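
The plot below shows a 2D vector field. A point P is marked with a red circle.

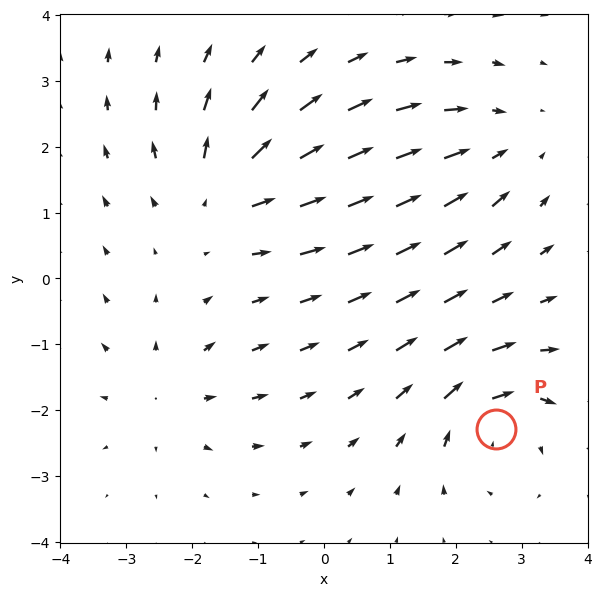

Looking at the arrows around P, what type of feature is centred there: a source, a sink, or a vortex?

At P (2.6, -2.3) the arrows circulate clockwise. Divergence ≈0, curl about -5 — near-zero divergence with nonzero curl is a vortex.

vortex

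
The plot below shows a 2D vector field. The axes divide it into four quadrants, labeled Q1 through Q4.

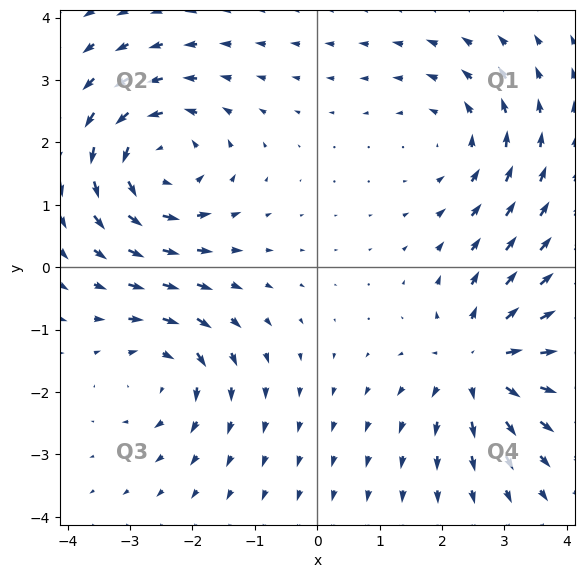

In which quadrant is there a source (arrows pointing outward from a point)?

Q4

The source sits at approximately (2.6, -1.5), which lies in quadrant Q4. The divergence there is about +5, positive as expected for a source.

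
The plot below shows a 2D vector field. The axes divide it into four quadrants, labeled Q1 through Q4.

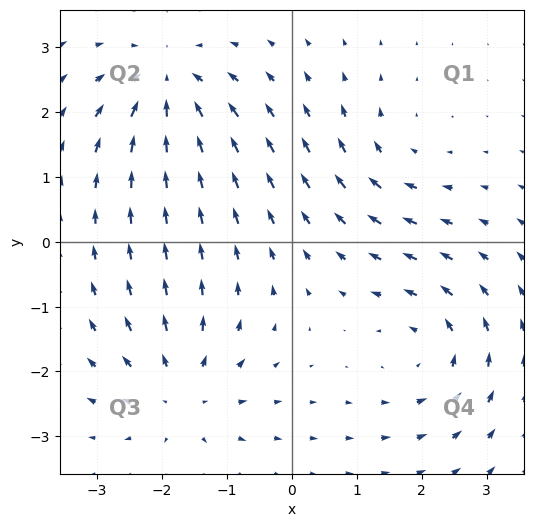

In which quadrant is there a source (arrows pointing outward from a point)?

Q3

The source sits at approximately (-1.7, -2.3), which lies in quadrant Q3. The divergence there is about +5, positive as expected for a source.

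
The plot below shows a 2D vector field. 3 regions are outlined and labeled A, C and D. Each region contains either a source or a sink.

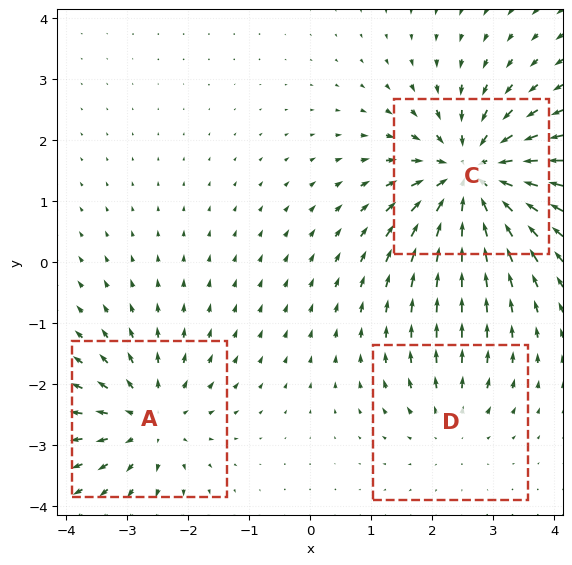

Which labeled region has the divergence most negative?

Divergence at each region's feature centre — A: about +3, C: about -5, D: about +2. Region C is most negative.

C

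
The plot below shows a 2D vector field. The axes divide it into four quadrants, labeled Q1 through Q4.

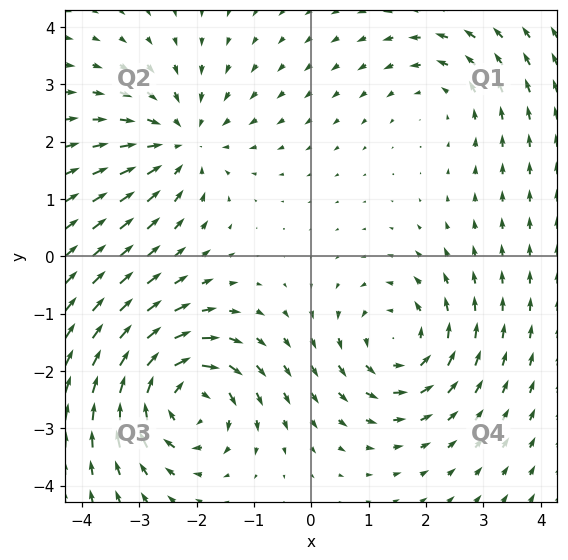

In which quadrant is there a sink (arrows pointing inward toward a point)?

The sink sits at approximately (-2.3, 2.0), which lies in quadrant Q2. The divergence there is about -4, negative as expected for a sink.

Q2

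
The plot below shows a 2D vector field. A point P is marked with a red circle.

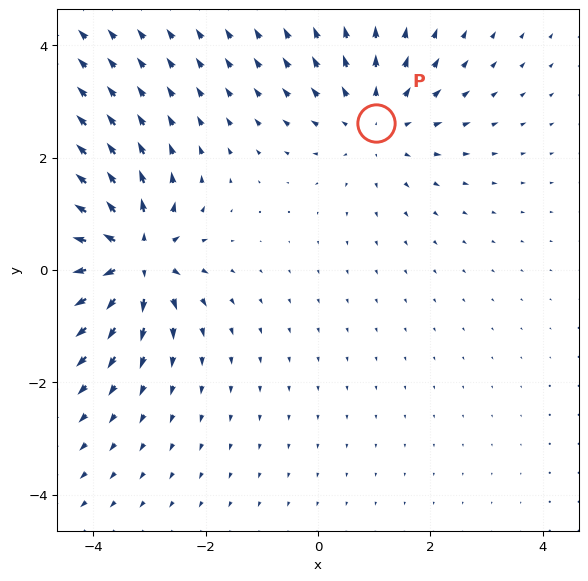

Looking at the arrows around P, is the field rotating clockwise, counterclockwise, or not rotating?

not rotating

Near P at (1.0, 2.6) the arrows show no circulation. The curl there is ≈0.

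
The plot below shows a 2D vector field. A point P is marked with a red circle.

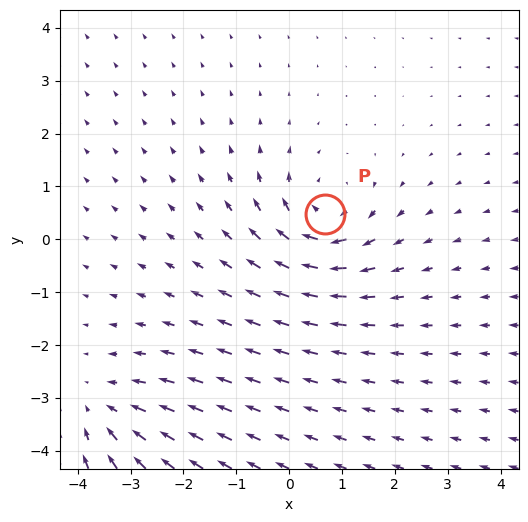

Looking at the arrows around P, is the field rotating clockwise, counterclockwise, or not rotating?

clockwise

Near P at (0.7, 0.5) the arrows circulate clockwise. The curl (z-component) there is about -4; negative curl means clockwise rotation.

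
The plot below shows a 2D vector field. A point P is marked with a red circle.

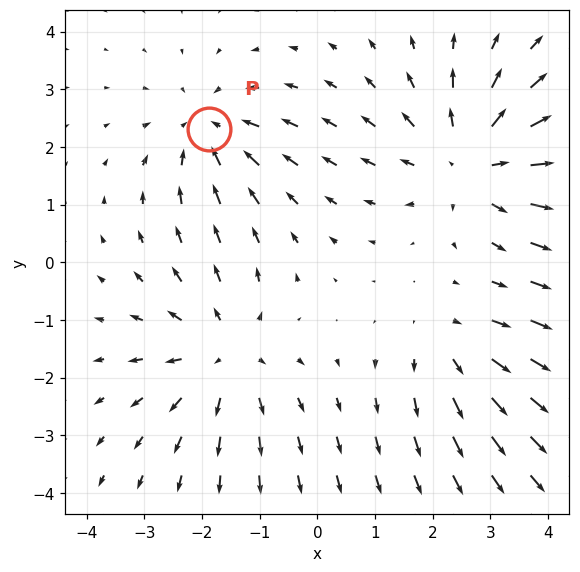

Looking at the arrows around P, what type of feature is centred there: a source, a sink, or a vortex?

sink

At P (-1.9, 2.3) the arrows converge inward. Divergence about -3, curl ≈0 — negative divergence with near-zero curl is a sink.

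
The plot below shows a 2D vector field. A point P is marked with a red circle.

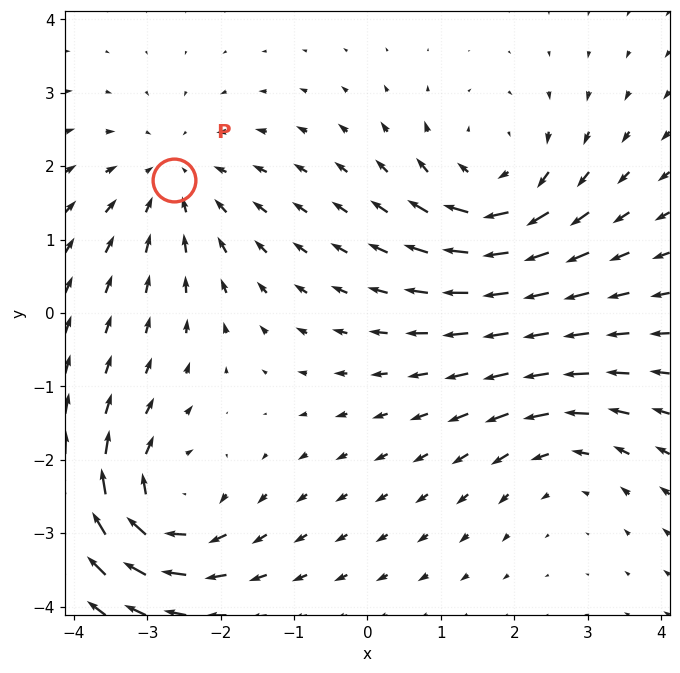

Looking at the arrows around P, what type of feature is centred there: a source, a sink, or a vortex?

At P (-2.6, 1.8) the arrows converge inward. Divergence about -4, curl ≈0 — negative divergence with near-zero curl is a sink.

sink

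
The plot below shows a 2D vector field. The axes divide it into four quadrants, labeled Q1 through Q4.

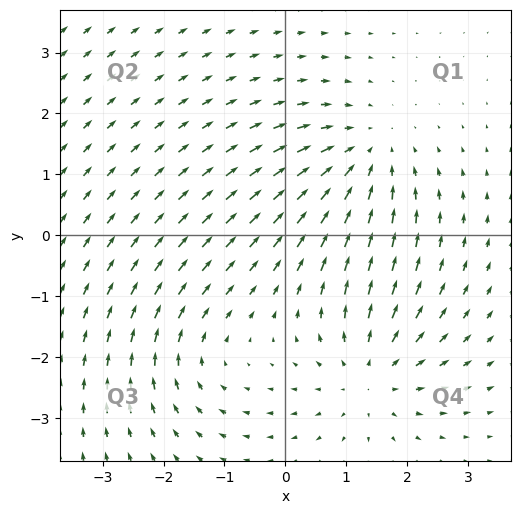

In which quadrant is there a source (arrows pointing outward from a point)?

Q4

The source sits at approximately (1.4, -2.3), which lies in quadrant Q4. The divergence there is about +3, positive as expected for a source.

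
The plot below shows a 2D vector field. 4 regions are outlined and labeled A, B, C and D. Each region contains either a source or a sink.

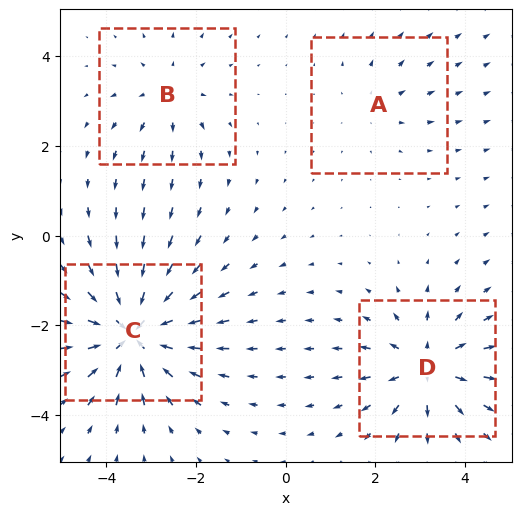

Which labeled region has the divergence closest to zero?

A

Divergence at each region's feature centre — A: about +2, B: about +3, C: about -7, D: about +5. Region A is closest to zero.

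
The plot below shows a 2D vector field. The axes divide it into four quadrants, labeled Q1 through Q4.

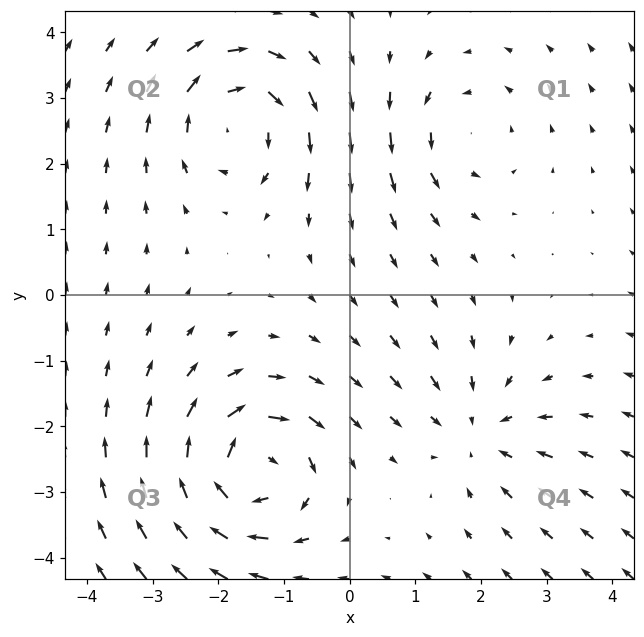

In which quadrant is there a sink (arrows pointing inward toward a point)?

The sink sits at approximately (2.0, -2.1), which lies in quadrant Q4. The divergence there is about -3, negative as expected for a sink.

Q4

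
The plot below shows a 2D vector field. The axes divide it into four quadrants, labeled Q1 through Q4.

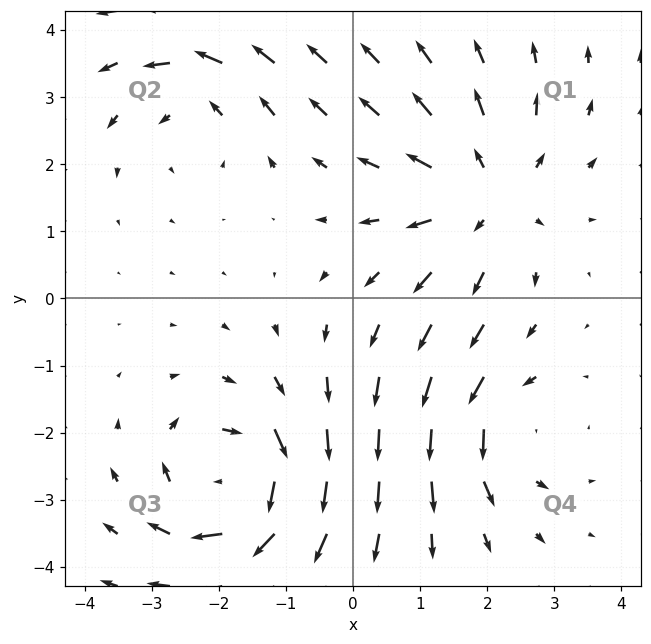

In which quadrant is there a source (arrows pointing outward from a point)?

The source sits at approximately (2.0, 1.5), which lies in quadrant Q1. The divergence there is about +4, positive as expected for a source.

Q1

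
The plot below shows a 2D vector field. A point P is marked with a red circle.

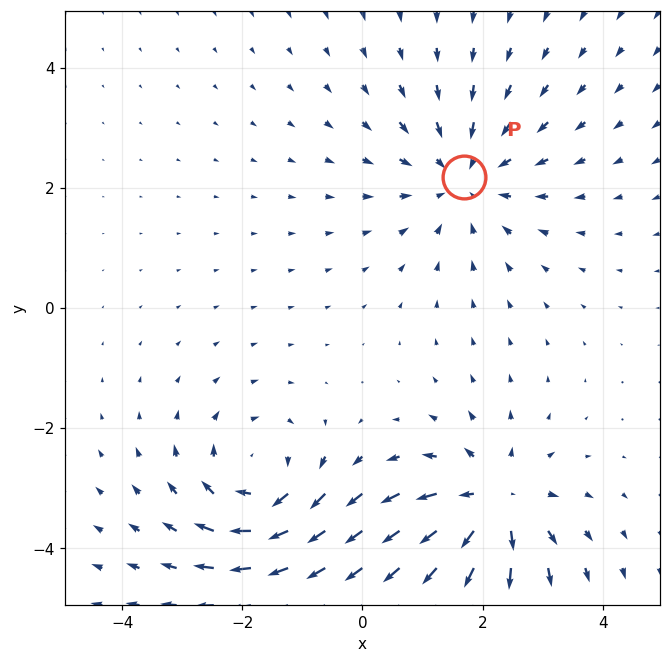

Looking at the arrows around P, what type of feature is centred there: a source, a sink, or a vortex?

sink

At P (1.7, 2.2) the arrows converge inward. Divergence about -4, curl ≈0 — negative divergence with near-zero curl is a sink.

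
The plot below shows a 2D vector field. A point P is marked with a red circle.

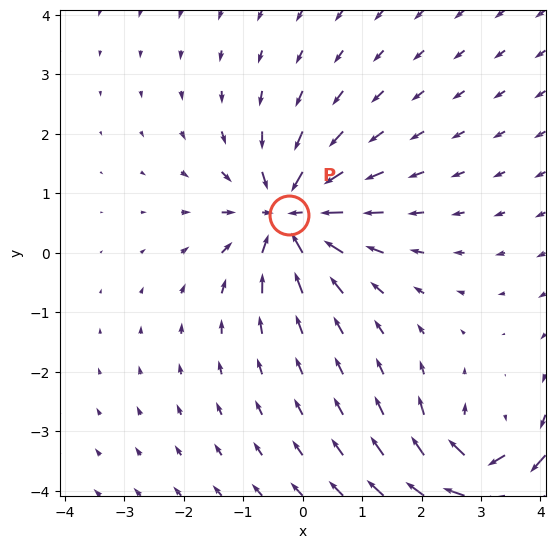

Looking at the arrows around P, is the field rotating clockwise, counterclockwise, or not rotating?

Near P at (-0.2, 0.6) the arrows show no circulation. The curl there is ≈0.

not rotating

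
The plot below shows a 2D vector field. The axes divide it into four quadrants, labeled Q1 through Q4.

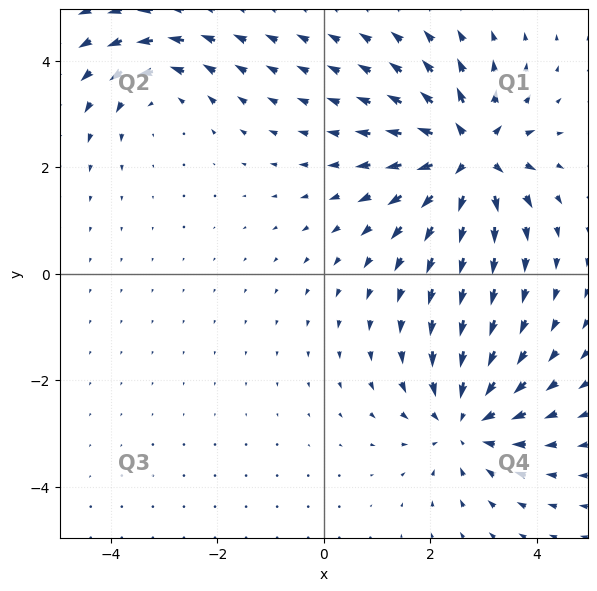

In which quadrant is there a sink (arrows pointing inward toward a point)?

The sink sits at approximately (2.6, -2.8), which lies in quadrant Q4. The divergence there is about -3, negative as expected for a sink.

Q4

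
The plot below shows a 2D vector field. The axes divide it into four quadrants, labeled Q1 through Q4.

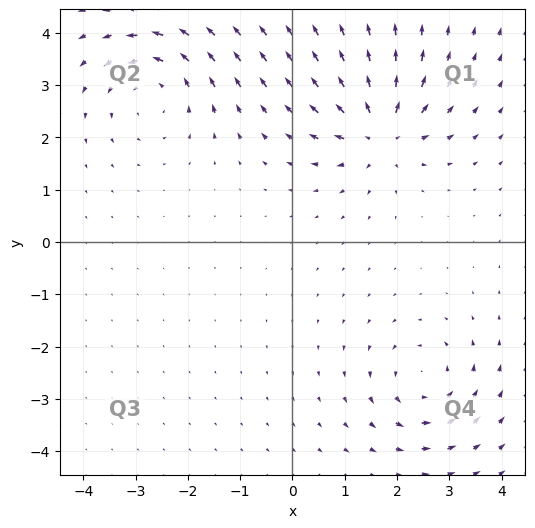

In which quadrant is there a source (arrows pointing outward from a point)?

Q1

The source sits at approximately (1.7, 2.1), which lies in quadrant Q1. The divergence there is about +6, positive as expected for a source.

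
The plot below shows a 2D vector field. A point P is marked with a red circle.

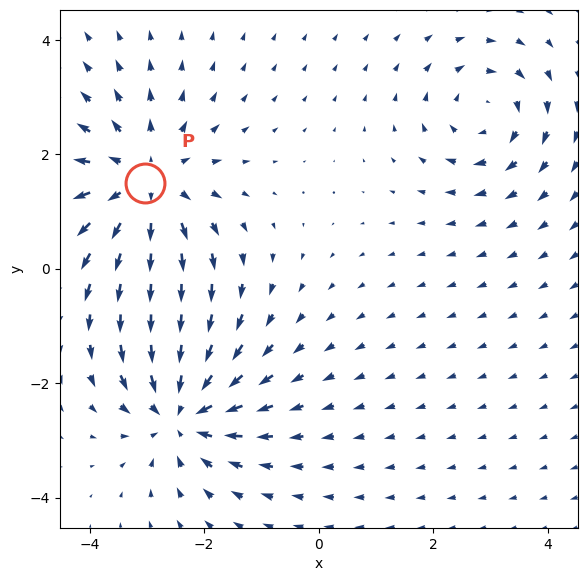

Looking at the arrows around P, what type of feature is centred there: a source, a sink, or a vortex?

At P (-3.0, 1.5) the arrows spread outward. Divergence about +4, curl ≈0 — positive divergence with near-zero curl is a source.

source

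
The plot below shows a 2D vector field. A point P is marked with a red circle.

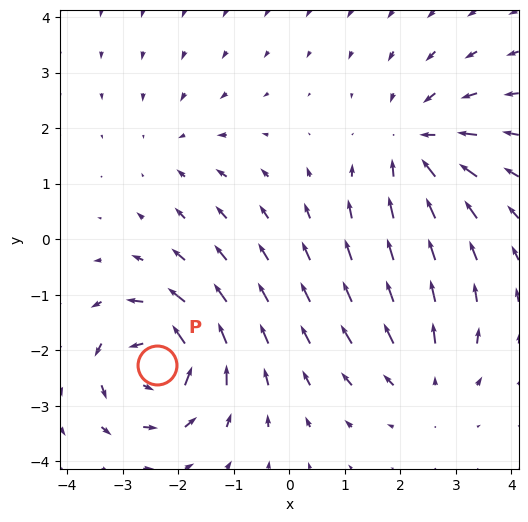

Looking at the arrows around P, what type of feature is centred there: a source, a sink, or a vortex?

At P (-2.4, -2.3) the arrows circulate counterclockwise. Divergence ≈0, curl about +7 — near-zero divergence with nonzero curl is a vortex.

vortex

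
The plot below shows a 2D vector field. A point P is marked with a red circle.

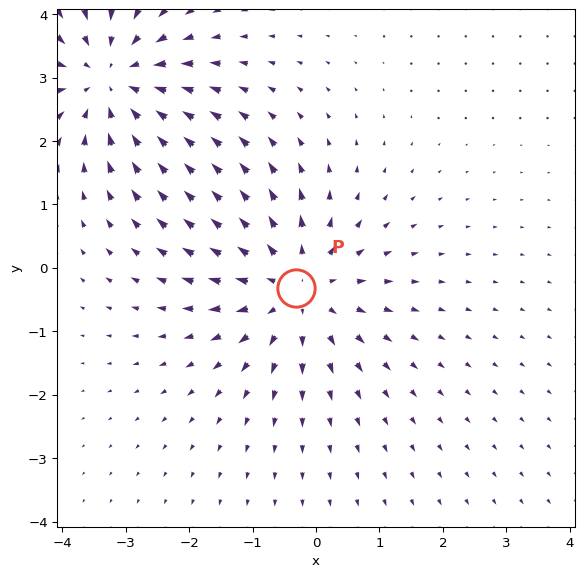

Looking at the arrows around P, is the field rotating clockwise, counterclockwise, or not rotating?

not rotating

Near P at (-0.3, -0.3) the arrows show no circulation. The curl there is ≈0.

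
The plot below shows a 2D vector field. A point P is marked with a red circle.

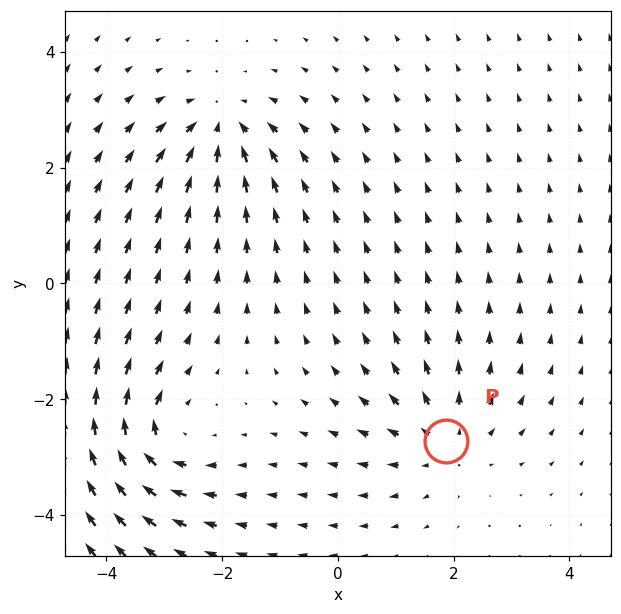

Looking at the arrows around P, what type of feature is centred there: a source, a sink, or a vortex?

At P (1.9, -2.7) the arrows spread outward. Divergence about +3, curl ≈0 — positive divergence with near-zero curl is a source.

source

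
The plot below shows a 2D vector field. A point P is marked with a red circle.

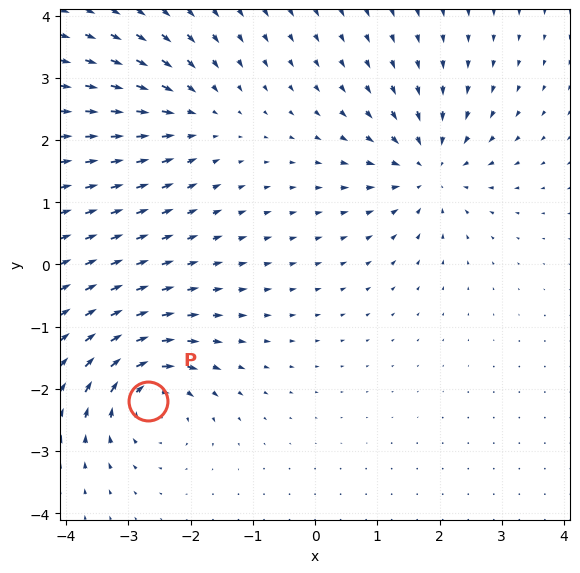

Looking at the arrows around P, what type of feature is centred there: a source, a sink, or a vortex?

vortex

At P (-2.7, -2.2) the arrows circulate clockwise. Divergence ≈0, curl about -7 — near-zero divergence with nonzero curl is a vortex.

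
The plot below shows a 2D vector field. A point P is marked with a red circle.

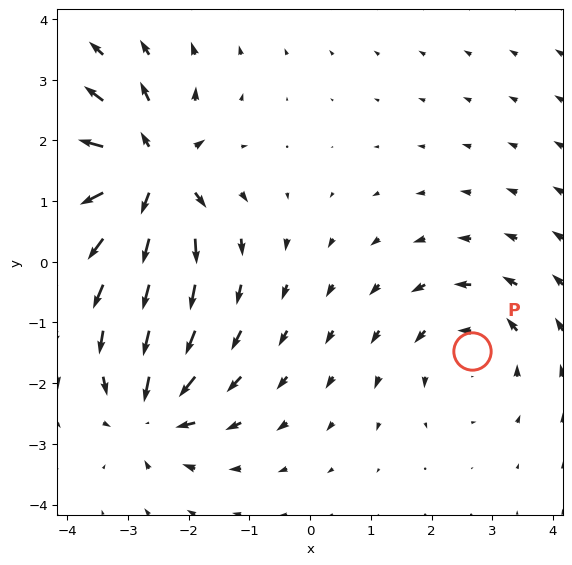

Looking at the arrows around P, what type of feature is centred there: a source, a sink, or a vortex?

At P (2.7, -1.5) the arrows circulate counterclockwise. Divergence ≈0, curl about +3 — near-zero divergence with nonzero curl is a vortex.

vortex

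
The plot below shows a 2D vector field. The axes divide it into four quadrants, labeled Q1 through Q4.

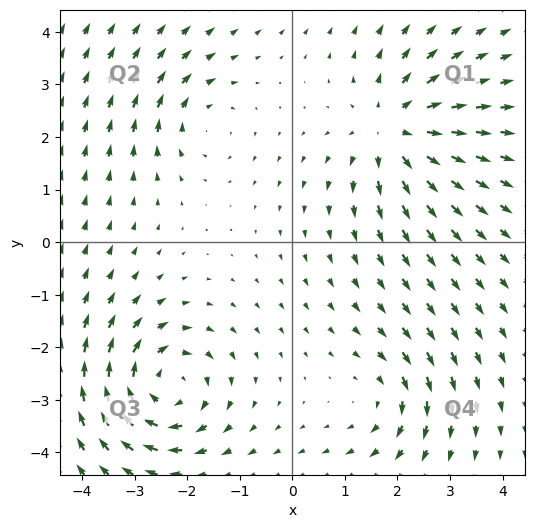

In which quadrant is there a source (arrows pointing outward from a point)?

The source sits at approximately (1.9, 2.1), which lies in quadrant Q1. The divergence there is about +5, positive as expected for a source.

Q1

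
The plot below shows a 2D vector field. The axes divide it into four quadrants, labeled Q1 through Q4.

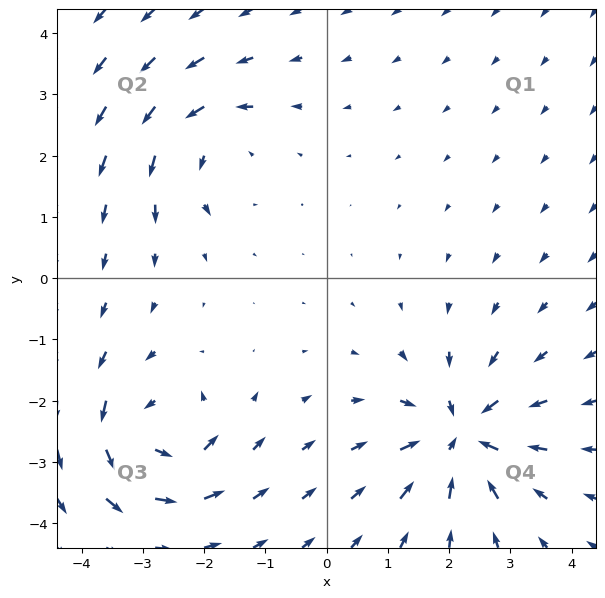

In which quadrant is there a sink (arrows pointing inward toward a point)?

The sink sits at approximately (2.2, -2.6), which lies in quadrant Q4. The divergence there is about -6, negative as expected for a sink.

Q4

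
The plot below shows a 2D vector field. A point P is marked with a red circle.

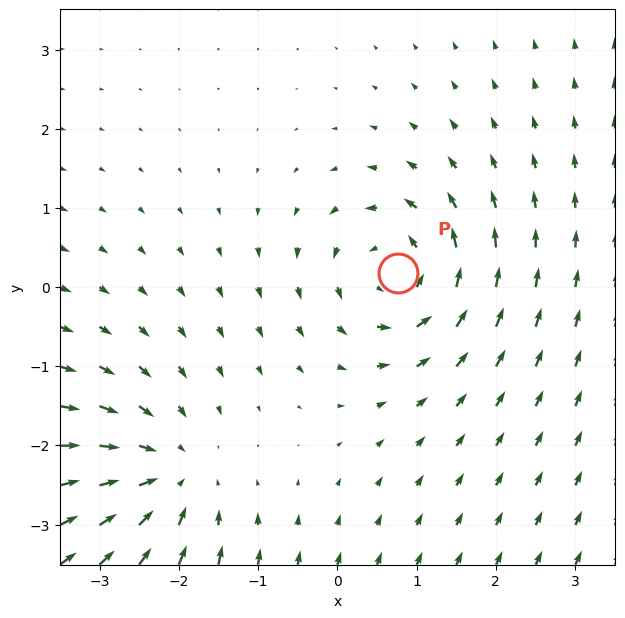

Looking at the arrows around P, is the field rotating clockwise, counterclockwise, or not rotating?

Near P at (0.8, 0.2) the arrows circulate counterclockwise. The curl (z-component) there is about +4; positive curl means counterclockwise rotation.

counterclockwise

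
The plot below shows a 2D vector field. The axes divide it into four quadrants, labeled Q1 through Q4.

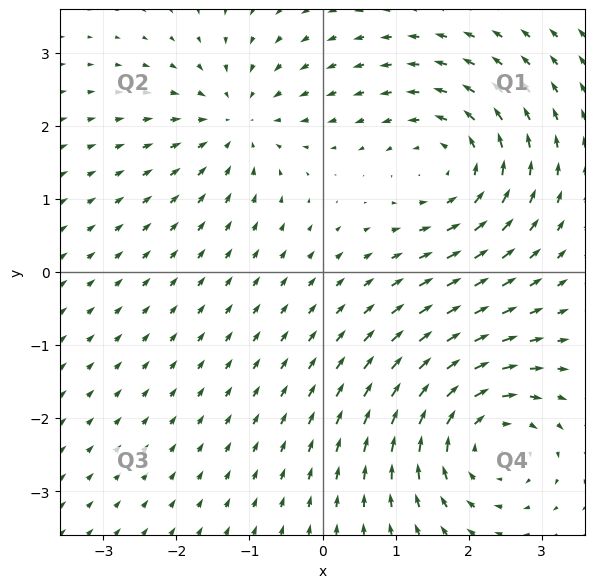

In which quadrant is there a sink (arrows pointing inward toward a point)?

Q2

The sink sits at approximately (-1.2, 2.1), which lies in quadrant Q2. The divergence there is about -3, negative as expected for a sink.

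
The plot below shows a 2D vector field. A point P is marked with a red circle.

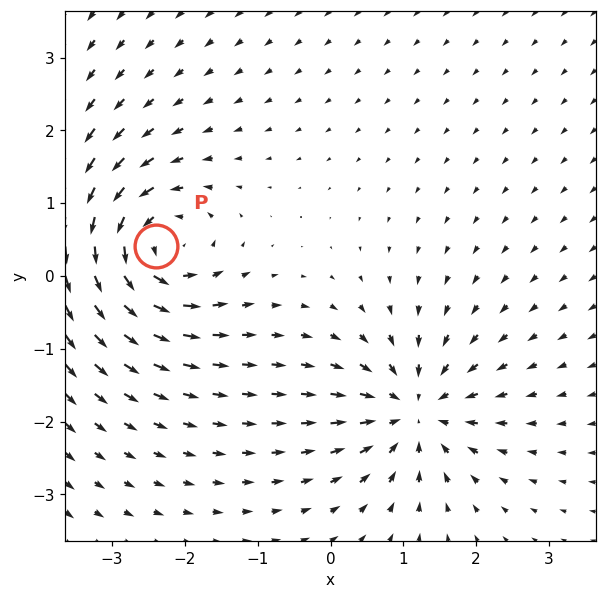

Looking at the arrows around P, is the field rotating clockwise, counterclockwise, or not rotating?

Near P at (-2.4, 0.4) the arrows circulate counterclockwise. The curl (z-component) there is about +5; positive curl means counterclockwise rotation.

counterclockwise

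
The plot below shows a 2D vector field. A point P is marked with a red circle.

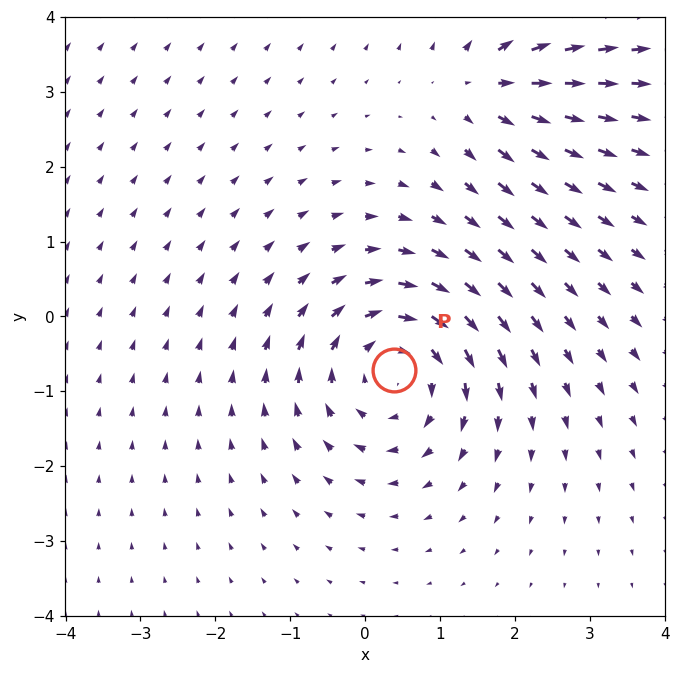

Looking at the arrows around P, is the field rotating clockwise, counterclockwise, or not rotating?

clockwise

Near P at (0.4, -0.7) the arrows circulate clockwise. The curl (z-component) there is about -4; negative curl means clockwise rotation.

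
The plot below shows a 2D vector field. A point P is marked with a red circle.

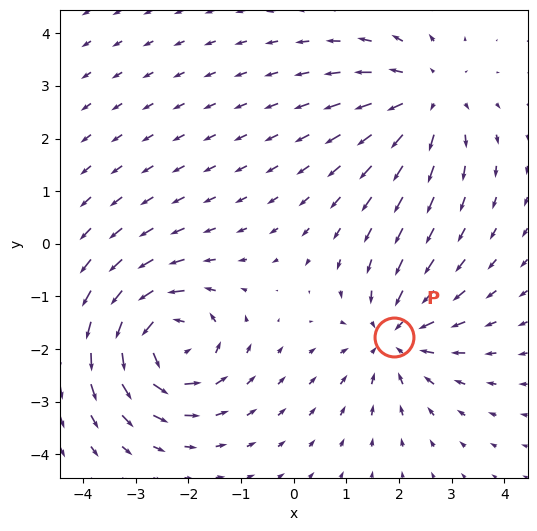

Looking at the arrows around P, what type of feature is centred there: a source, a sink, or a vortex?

At P (1.9, -1.8) the arrows converge inward. Divergence about -3, curl ≈0 — negative divergence with near-zero curl is a sink.

sink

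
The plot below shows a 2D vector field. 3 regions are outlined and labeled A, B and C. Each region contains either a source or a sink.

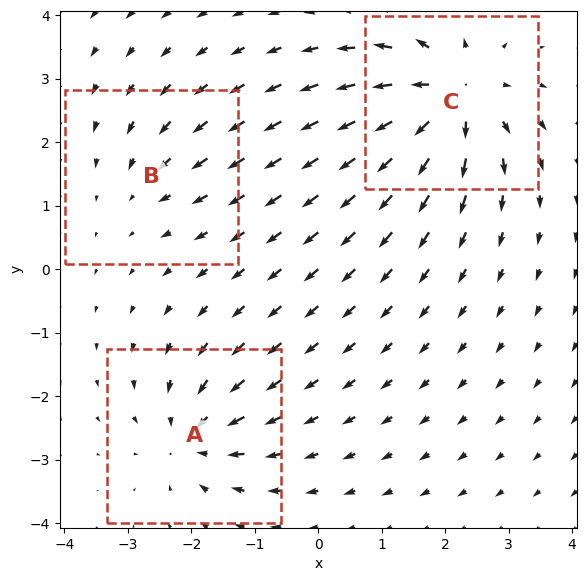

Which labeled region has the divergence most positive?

C

Divergence at each region's feature centre — A: about -4, B: about -2, C: about +6. Region C is most positive.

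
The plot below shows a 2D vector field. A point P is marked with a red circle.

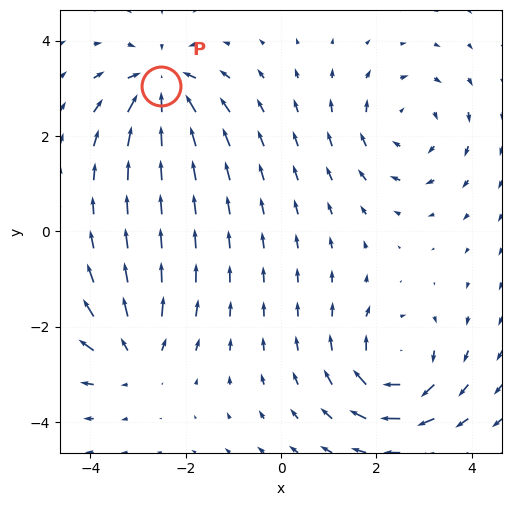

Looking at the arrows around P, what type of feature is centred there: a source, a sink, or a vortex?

sink

At P (-2.5, 3.1) the arrows converge inward. Divergence about -6, curl ≈0 — negative divergence with near-zero curl is a sink.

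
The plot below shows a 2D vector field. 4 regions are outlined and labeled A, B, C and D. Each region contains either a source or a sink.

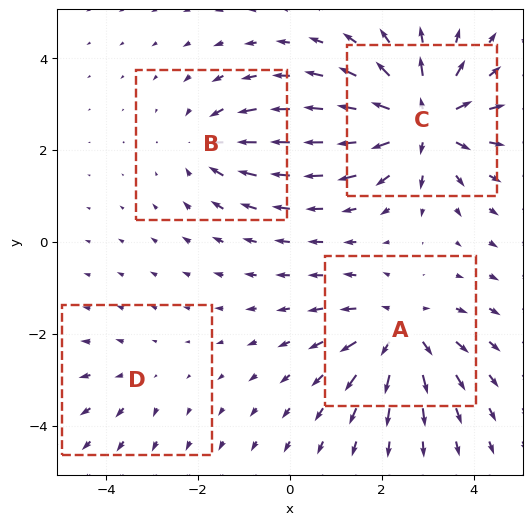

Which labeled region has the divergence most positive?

C

Divergence at each region's feature centre — A: about +5, B: about -4, C: about +7, D: about +2. Region C is most positive.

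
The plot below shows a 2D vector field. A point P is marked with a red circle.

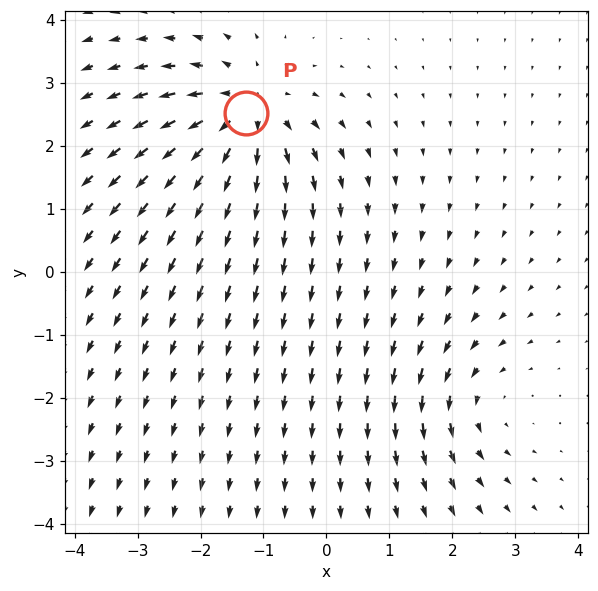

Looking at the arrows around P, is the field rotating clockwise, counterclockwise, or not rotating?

not rotating

Near P at (-1.3, 2.5) the arrows show no circulation. The curl there is ≈0.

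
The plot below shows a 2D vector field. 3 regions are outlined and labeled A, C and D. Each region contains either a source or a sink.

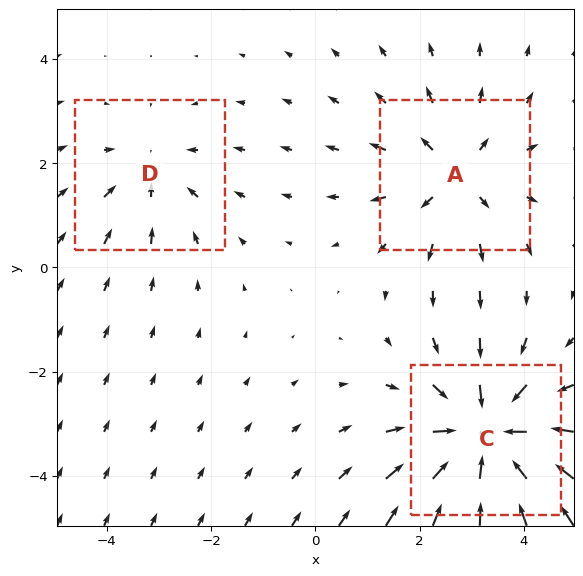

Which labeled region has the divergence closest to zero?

Divergence at each region's feature centre — A: about +3, C: about -5, D: about -2. Region D is closest to zero.

D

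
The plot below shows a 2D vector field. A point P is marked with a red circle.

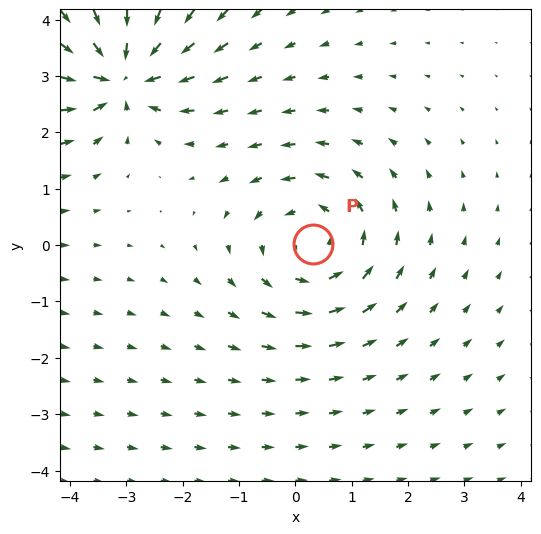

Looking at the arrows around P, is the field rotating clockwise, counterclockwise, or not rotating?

Near P at (0.3, 0.0) the arrows circulate counterclockwise. The curl (z-component) there is about +3; positive curl means counterclockwise rotation.

counterclockwise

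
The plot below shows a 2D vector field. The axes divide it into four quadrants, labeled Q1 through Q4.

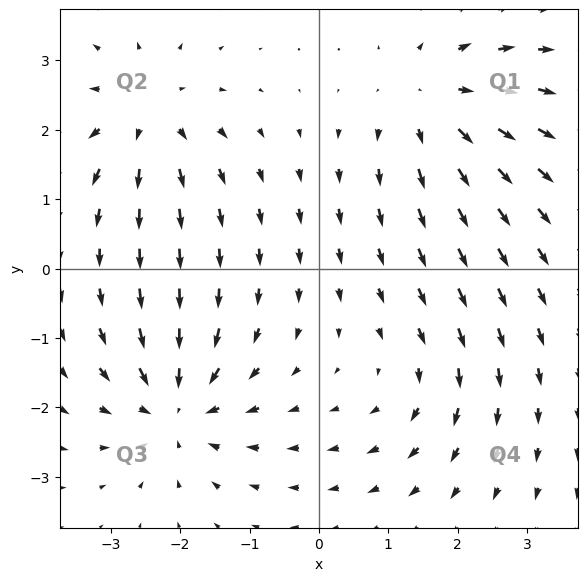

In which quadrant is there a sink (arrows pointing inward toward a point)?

The sink sits at approximately (-2.0, -2.0), which lies in quadrant Q3. The divergence there is about -6, negative as expected for a sink.

Q3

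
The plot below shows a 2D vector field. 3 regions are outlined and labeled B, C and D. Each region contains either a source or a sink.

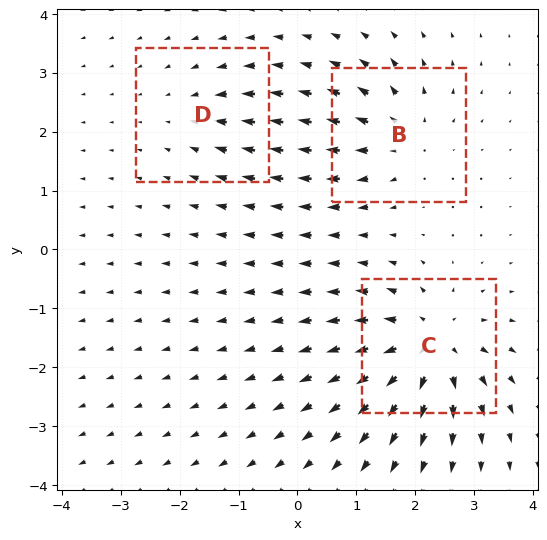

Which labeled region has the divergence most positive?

Divergence at each region's feature centre — B: about +4, C: about +6, D: about -2. Region C is most positive.

C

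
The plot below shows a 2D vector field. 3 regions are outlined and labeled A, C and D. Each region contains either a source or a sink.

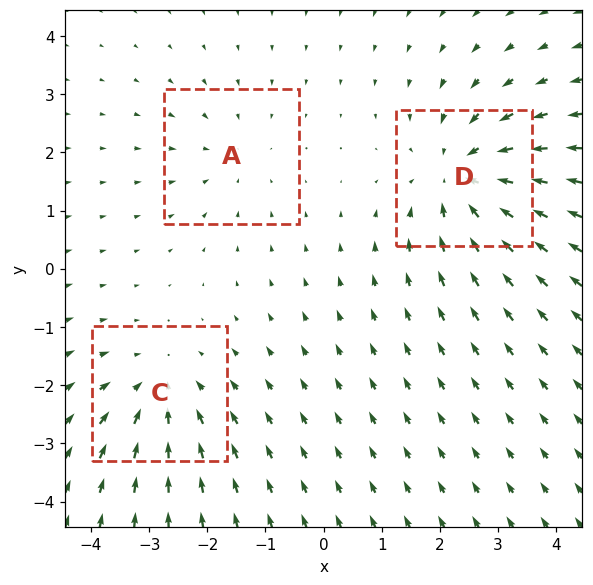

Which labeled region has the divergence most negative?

D

Divergence at each region's feature centre — A: about -2, C: about -3, D: about -4. Region D is most negative.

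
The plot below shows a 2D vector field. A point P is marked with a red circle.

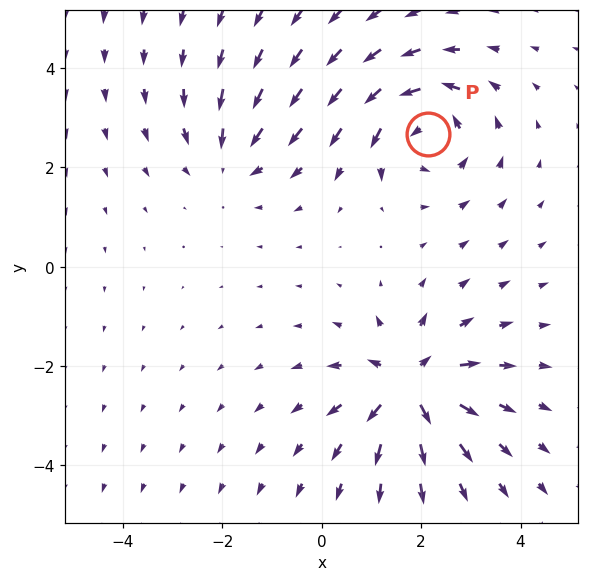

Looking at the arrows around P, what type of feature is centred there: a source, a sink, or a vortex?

vortex

At P (2.1, 2.7) the arrows circulate counterclockwise. Divergence ≈0, curl about +4 — near-zero divergence with nonzero curl is a vortex.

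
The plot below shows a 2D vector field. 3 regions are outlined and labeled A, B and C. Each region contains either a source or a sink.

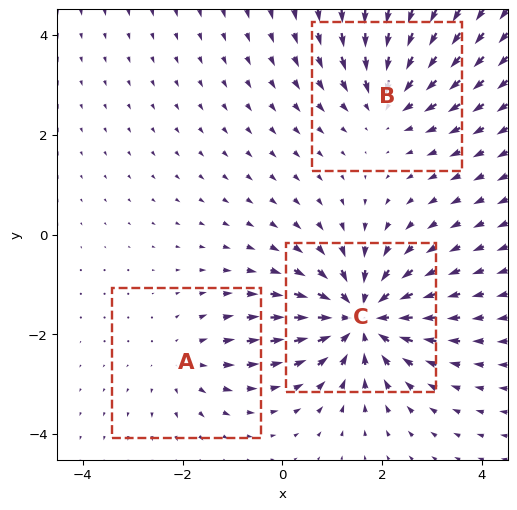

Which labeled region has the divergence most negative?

Divergence at each region's feature centre — A: about +2, B: about -3, C: about -5. Region C is most negative.

C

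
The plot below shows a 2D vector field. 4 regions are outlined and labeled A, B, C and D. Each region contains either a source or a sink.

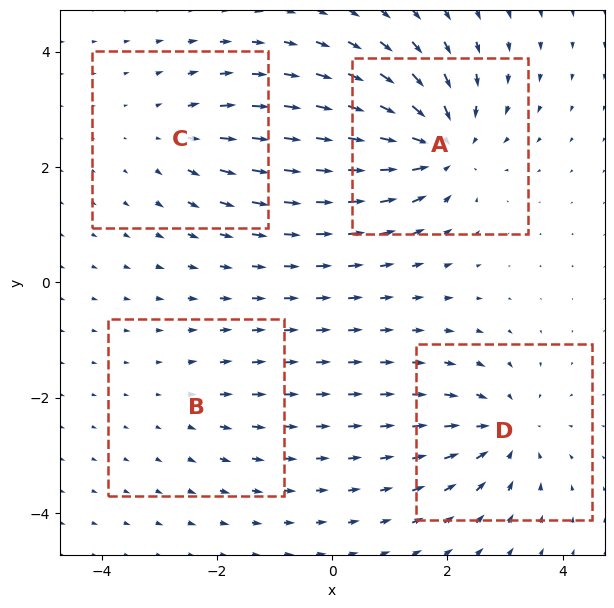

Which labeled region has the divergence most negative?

A

Divergence at each region's feature centre — A: about -7, B: about +2, C: about +3, D: about -5. Region A is most negative.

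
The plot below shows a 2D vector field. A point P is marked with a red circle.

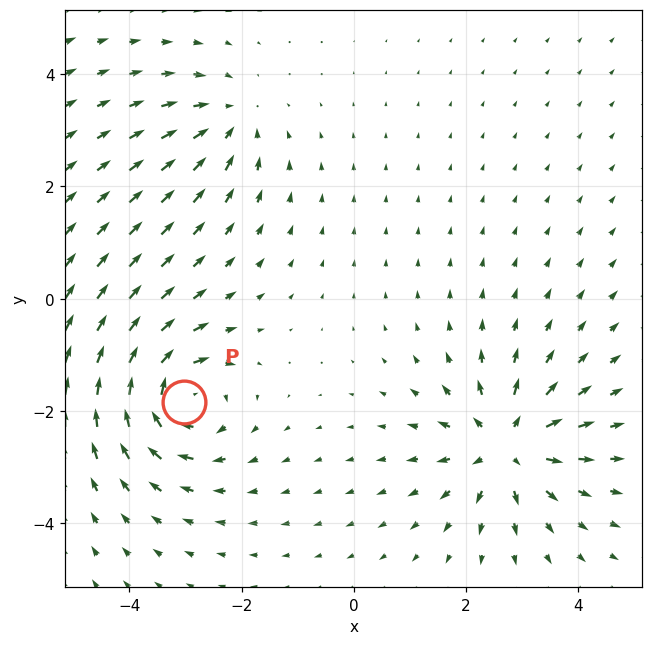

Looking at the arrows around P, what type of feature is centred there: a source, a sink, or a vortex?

vortex

At P (-3.0, -1.9) the arrows circulate clockwise. Divergence ≈0, curl about -6 — near-zero divergence with nonzero curl is a vortex.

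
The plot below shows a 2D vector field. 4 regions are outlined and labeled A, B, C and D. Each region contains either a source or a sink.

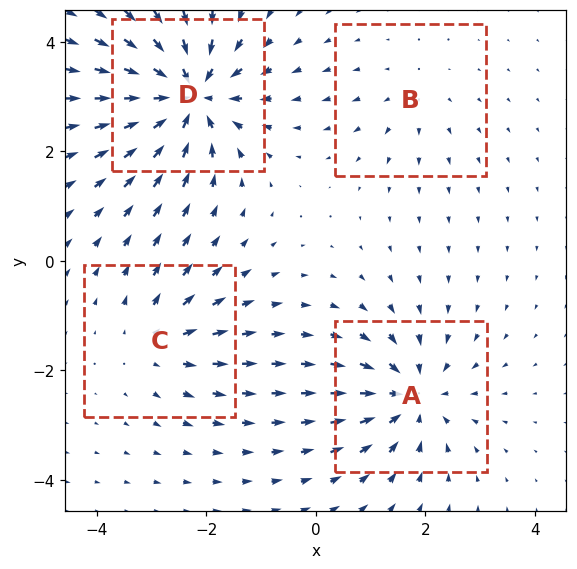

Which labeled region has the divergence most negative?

Divergence at each region's feature centre — A: about -5, B: about +2, C: about +4, D: about -8. Region D is most negative.

D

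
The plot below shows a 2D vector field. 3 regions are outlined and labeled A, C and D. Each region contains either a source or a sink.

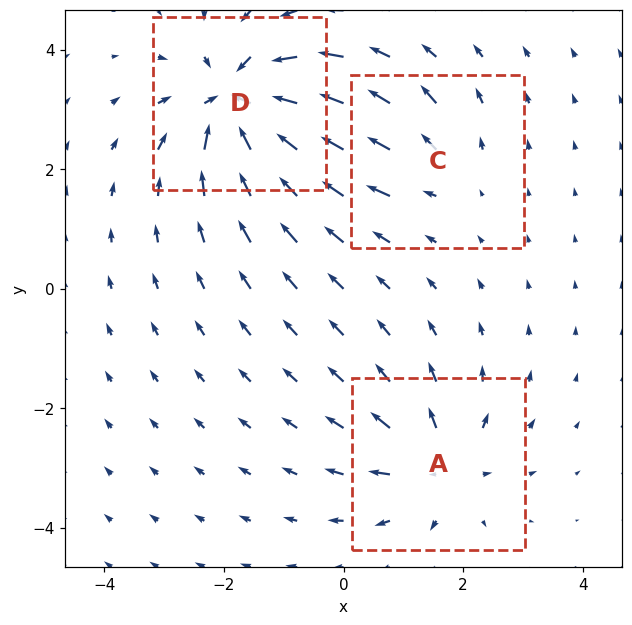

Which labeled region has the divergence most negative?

Divergence at each region's feature centre — A: about +4, C: about +2, D: about -6. Region D is most negative.

D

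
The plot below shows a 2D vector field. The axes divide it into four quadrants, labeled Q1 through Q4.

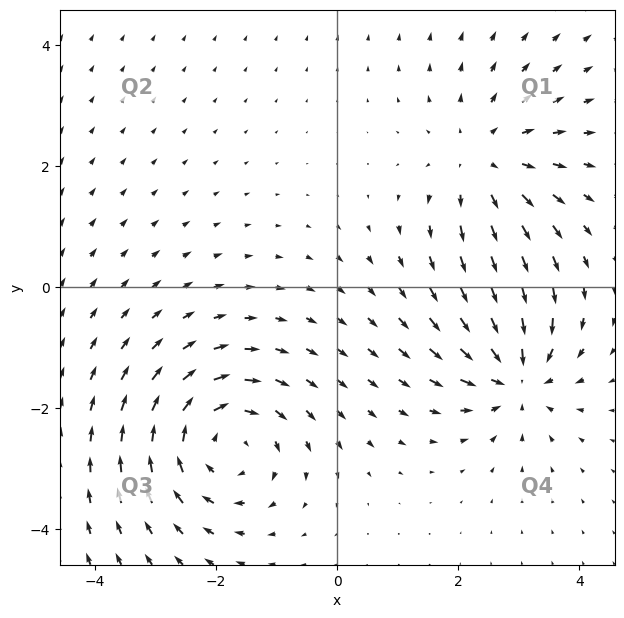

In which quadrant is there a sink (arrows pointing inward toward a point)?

The sink sits at approximately (3.0, -1.5), which lies in quadrant Q4. The divergence there is about -4, negative as expected for a sink.

Q4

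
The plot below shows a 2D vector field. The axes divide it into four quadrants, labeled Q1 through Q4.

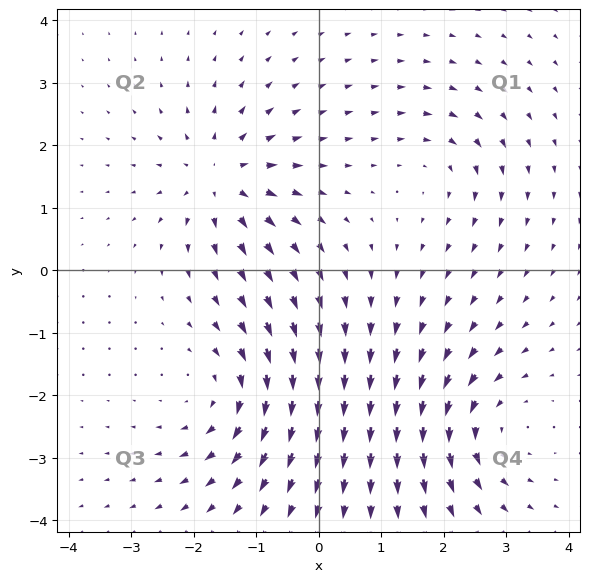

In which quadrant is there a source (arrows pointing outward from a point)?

Q2

The source sits at approximately (-1.6, 1.5), which lies in quadrant Q2. The divergence there is about +5, positive as expected for a source.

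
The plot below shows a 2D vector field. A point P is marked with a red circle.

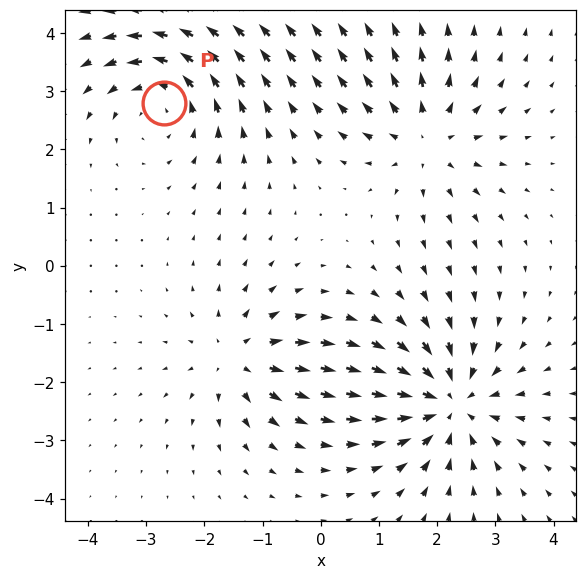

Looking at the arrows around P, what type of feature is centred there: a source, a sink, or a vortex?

vortex

At P (-2.7, 2.8) the arrows circulate counterclockwise. Divergence ≈0, curl about +4 — near-zero divergence with nonzero curl is a vortex.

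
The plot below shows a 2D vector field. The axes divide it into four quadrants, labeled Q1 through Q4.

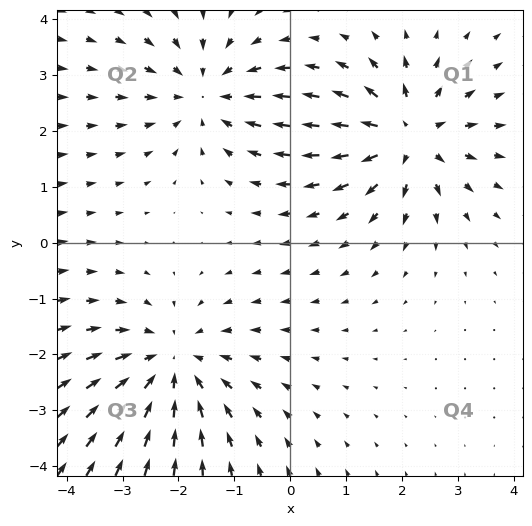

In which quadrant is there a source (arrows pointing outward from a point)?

Q1

The source sits at approximately (2.1, 1.9), which lies in quadrant Q1. The divergence there is about +5, positive as expected for a source.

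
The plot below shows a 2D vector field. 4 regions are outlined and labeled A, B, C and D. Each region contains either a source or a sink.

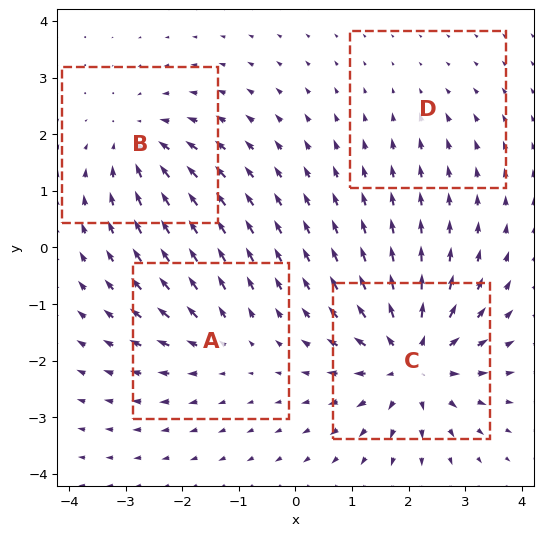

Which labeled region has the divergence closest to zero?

D

Divergence at each region's feature centre — A: about +4, B: about -5, C: about +7, D: about -2. Region D is closest to zero.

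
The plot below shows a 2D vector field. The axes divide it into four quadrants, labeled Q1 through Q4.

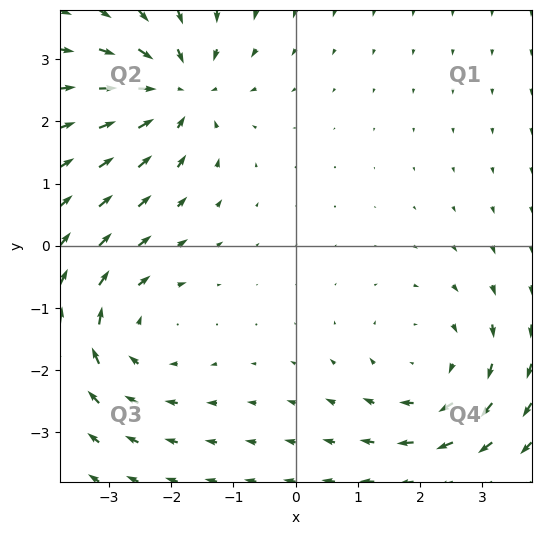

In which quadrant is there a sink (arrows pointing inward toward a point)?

The sink sits at approximately (-1.9, 2.5), which lies in quadrant Q2. The divergence there is about -4, negative as expected for a sink.

Q2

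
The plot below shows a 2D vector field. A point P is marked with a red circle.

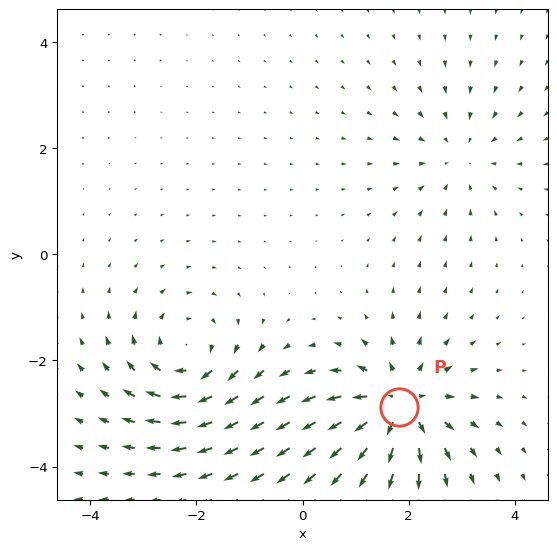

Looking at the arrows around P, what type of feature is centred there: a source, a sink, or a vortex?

At P (1.8, -2.9) the arrows spread outward. Divergence about +6, curl ≈0 — positive divergence with near-zero curl is a source.

source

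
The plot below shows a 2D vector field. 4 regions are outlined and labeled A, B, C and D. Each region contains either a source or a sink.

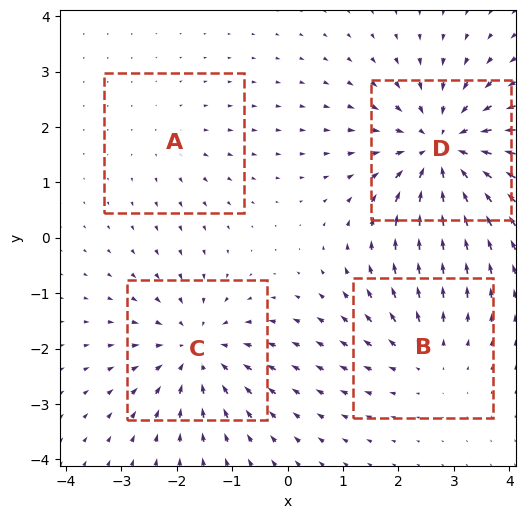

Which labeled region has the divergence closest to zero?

A

Divergence at each region's feature centre — A: about +2, B: about +3, C: about -4, D: about -6. Region A is closest to zero.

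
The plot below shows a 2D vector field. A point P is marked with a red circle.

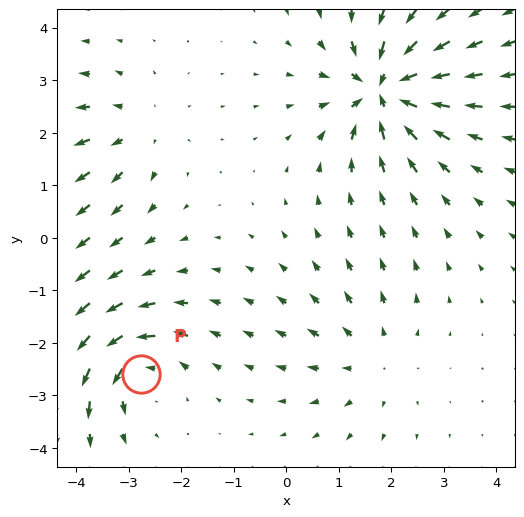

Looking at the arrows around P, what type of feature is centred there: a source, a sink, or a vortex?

vortex

At P (-2.8, -2.6) the arrows circulate counterclockwise. Divergence ≈0, curl about +5 — near-zero divergence with nonzero curl is a vortex.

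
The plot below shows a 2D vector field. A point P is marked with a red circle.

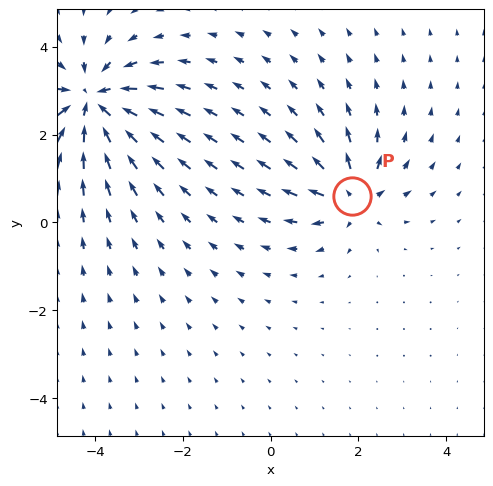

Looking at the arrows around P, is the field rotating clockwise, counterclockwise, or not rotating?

Near P at (1.8, 0.6) the arrows show no circulation. The curl there is ≈0.

not rotating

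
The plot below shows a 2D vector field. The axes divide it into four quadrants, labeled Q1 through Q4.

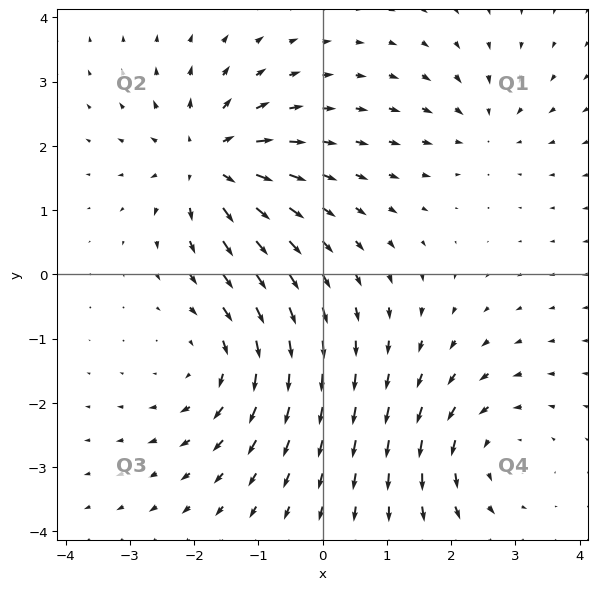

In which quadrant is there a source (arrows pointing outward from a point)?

Q2

The source sits at approximately (-1.8, 1.8), which lies in quadrant Q2. The divergence there is about +6, positive as expected for a source.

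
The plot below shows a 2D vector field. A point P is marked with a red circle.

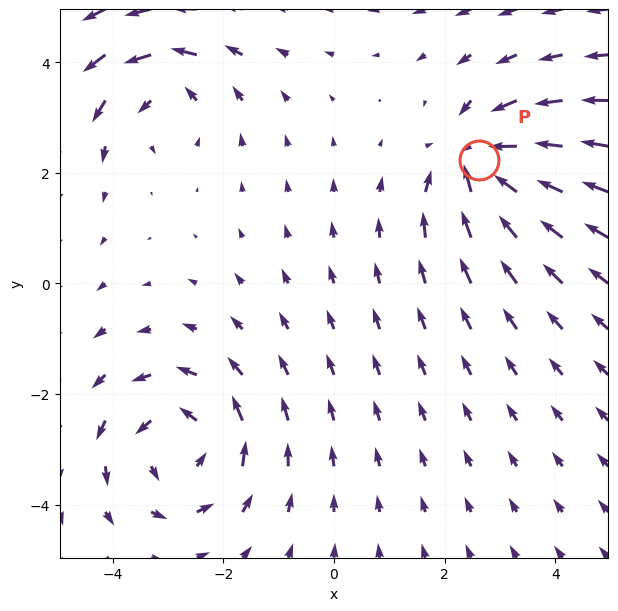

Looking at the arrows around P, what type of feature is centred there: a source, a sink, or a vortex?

sink

At P (2.6, 2.2) the arrows converge inward. Divergence about -5, curl ≈0 — negative divergence with near-zero curl is a sink.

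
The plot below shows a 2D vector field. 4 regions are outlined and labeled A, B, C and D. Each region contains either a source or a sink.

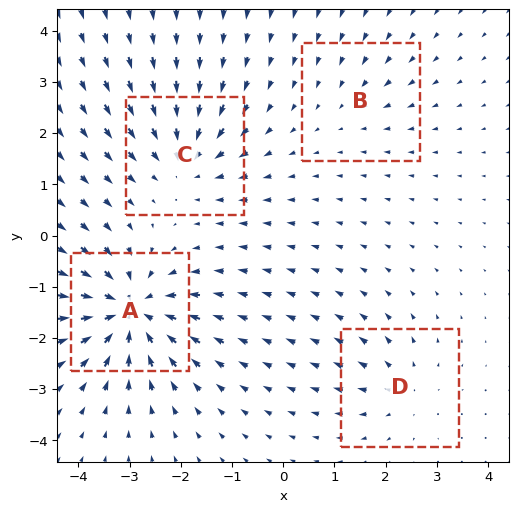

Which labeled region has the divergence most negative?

A

Divergence at each region's feature centre — A: about -9, B: about -2, C: about -6, D: about +4. Region A is most negative.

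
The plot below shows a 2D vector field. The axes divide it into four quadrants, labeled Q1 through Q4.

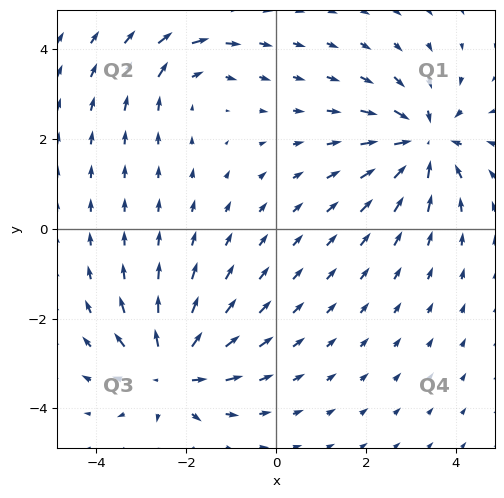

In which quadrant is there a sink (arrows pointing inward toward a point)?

Q1

The sink sits at approximately (3.3, 1.9), which lies in quadrant Q1. The divergence there is about -5, negative as expected for a sink.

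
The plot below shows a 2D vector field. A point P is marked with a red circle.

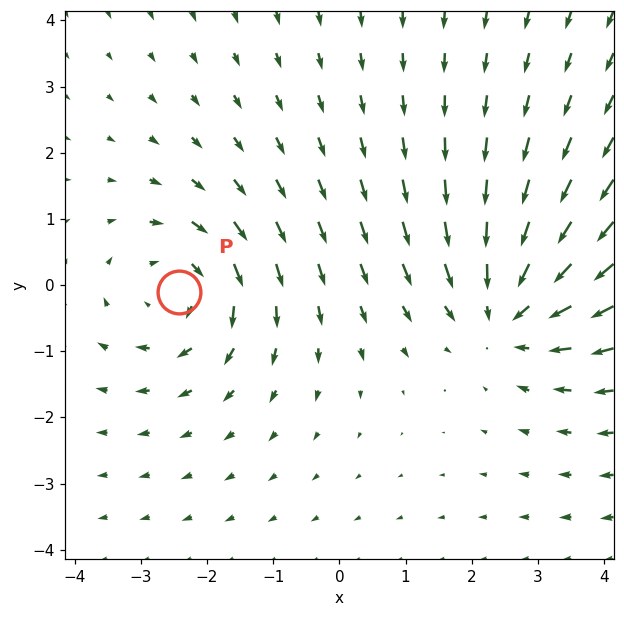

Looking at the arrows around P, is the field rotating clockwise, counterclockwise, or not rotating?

Near P at (-2.4, -0.1) the arrows circulate clockwise. The curl (z-component) there is about -3; negative curl means clockwise rotation.

clockwise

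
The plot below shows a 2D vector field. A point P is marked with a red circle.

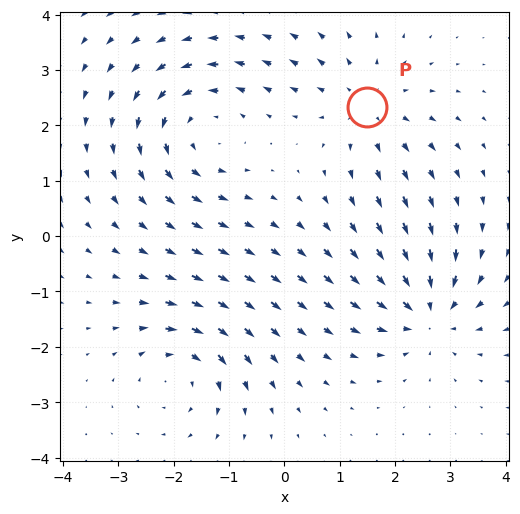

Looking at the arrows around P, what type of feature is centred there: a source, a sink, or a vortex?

source

At P (1.5, 2.3) the arrows spread outward. Divergence about +3, curl ≈0 — positive divergence with near-zero curl is a source.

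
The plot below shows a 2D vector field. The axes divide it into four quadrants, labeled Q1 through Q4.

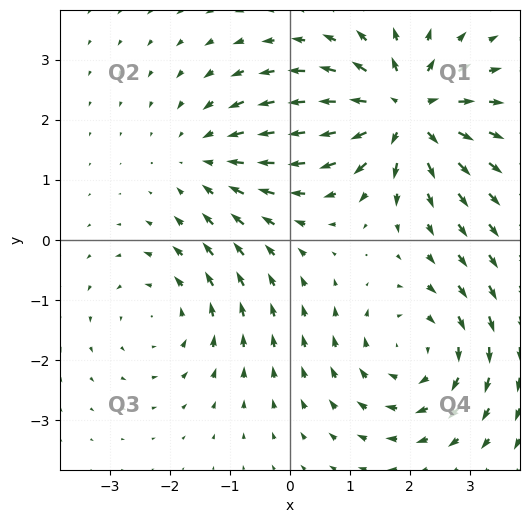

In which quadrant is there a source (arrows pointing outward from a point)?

Q1

The source sits at approximately (1.9, 2.1), which lies in quadrant Q1. The divergence there is about +5, positive as expected for a source.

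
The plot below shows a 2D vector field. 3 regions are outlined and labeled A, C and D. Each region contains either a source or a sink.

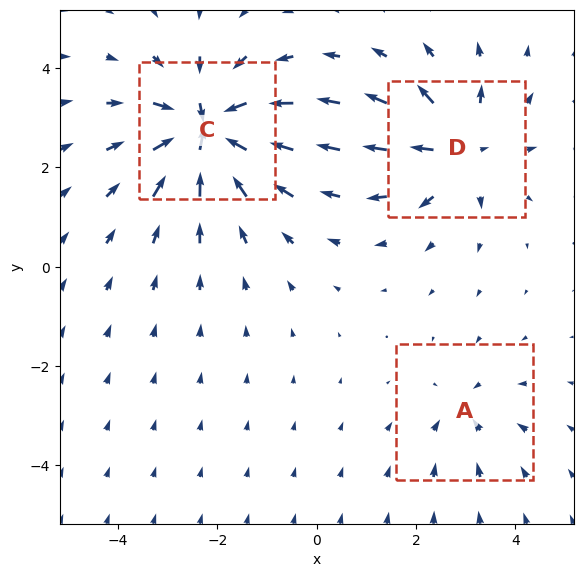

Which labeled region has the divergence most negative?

C

Divergence at each region's feature centre — A: about -2, C: about -6, D: about +4. Region C is most negative.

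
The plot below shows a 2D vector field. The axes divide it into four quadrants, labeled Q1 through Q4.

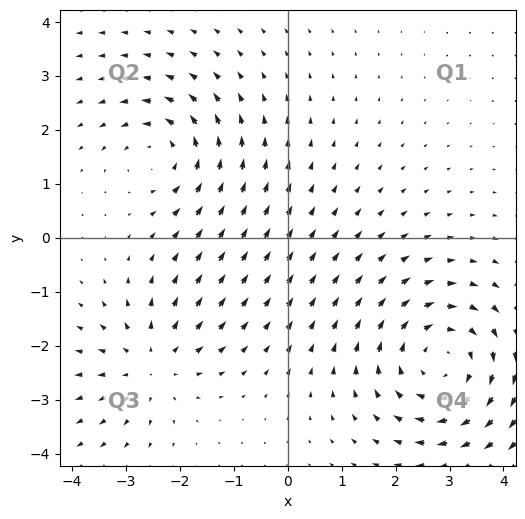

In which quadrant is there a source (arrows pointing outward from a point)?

The source sits at approximately (-2.5, -2.3), which lies in quadrant Q3. The divergence there is about +3, positive as expected for a source.

Q3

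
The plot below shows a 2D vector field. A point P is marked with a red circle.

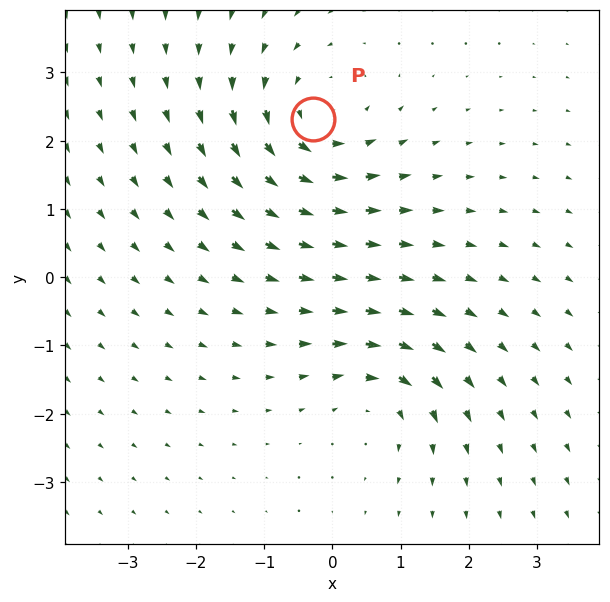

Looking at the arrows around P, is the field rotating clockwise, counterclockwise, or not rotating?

counterclockwise

Near P at (-0.3, 2.3) the arrows circulate counterclockwise. The curl (z-component) there is about +4; positive curl means counterclockwise rotation.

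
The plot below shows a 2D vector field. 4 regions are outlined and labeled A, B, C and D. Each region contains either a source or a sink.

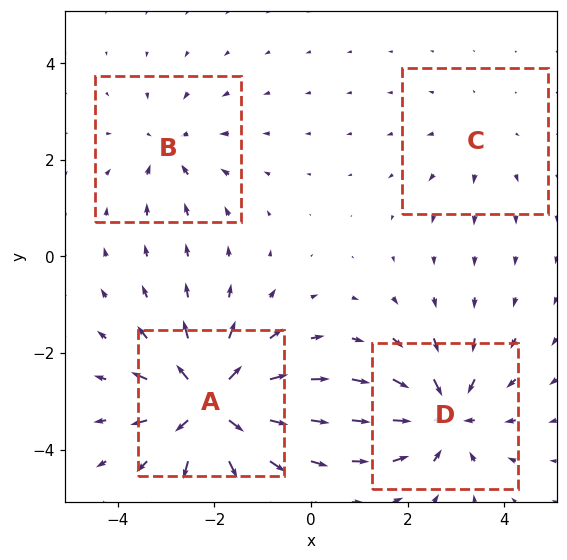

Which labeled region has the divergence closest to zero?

Divergence at each region's feature centre — A: about +8, B: about -4, C: about +2, D: about -6. Region C is closest to zero.

C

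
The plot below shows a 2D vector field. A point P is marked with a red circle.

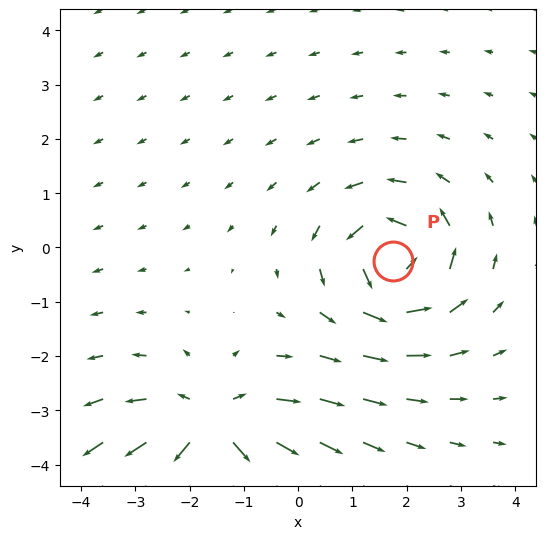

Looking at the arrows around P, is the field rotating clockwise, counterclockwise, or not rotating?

Near P at (1.8, -0.2) the arrows circulate counterclockwise. The curl (z-component) there is about +5; positive curl means counterclockwise rotation.

counterclockwise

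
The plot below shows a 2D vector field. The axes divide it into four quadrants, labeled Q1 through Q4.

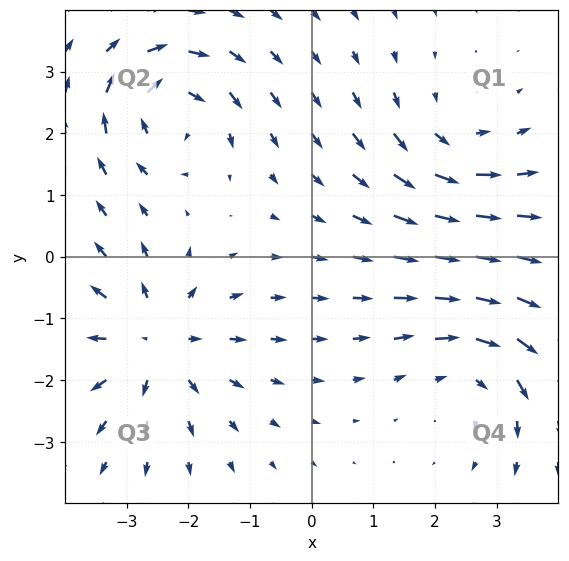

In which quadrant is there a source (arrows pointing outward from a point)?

Q3

The source sits at approximately (-2.5, -1.4), which lies in quadrant Q3. The divergence there is about +4, positive as expected for a source.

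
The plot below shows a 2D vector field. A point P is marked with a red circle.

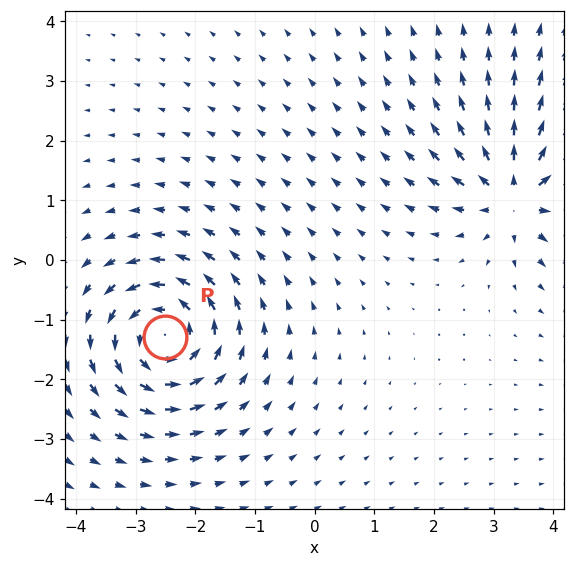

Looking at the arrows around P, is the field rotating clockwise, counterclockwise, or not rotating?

counterclockwise

Near P at (-2.5, -1.3) the arrows circulate counterclockwise. The curl (z-component) there is about +6; positive curl means counterclockwise rotation.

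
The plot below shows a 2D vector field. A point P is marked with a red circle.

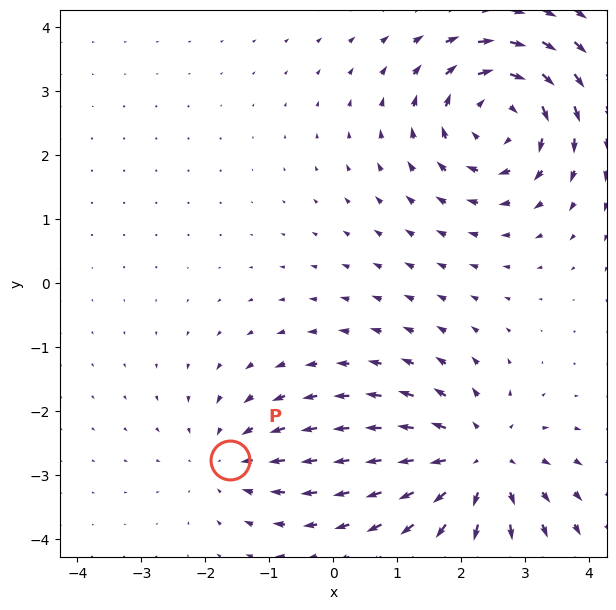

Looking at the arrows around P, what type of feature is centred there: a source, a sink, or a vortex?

sink

At P (-1.6, -2.8) the arrows converge inward. Divergence about -3, curl ≈0 — negative divergence with near-zero curl is a sink.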